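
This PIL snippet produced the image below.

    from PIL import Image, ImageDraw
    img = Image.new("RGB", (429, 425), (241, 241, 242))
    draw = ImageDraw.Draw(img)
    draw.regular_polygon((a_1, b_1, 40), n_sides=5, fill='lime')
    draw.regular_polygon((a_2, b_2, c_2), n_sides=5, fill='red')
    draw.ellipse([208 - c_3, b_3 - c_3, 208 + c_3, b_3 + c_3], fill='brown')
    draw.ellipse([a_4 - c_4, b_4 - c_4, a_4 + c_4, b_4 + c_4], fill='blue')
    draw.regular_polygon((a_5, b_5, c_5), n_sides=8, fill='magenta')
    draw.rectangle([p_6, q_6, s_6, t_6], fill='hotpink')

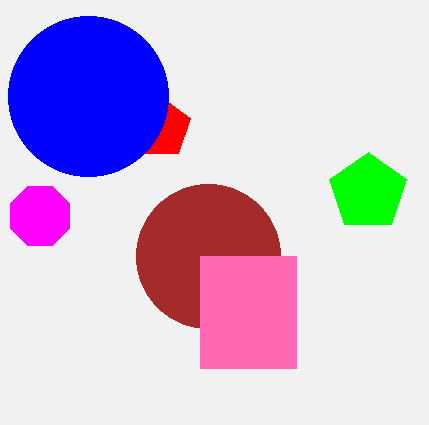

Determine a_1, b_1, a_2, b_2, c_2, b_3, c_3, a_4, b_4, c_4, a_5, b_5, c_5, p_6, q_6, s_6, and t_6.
a_1 = 368; b_1 = 192; a_2 = 160; b_2 = 128; c_2 = 32; b_3 = 256; c_3 = 72; a_4 = 88; b_4 = 96; c_4 = 80; a_5 = 40; b_5 = 216; c_5 = 32; p_6 = 200; q_6 = 256; s_6 = 296; t_6 = 368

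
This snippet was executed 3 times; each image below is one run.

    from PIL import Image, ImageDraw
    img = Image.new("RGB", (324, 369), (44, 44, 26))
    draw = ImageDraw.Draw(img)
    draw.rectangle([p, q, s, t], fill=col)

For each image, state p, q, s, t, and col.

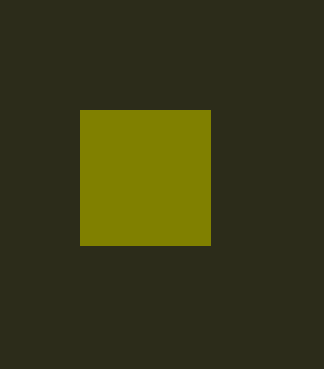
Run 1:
p = 80; q = 110; s = 210; t = 245; col = 'olive'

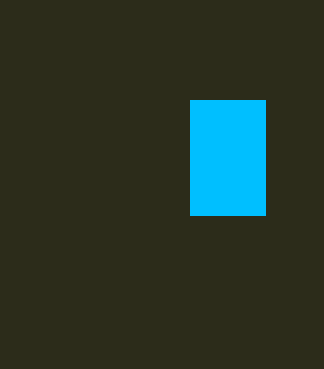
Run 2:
p = 190
q = 100
s = 265
t = 215
col = 'deepskyblue'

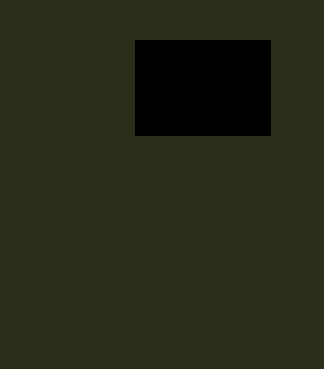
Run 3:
p = 135, q = 40, s = 270, t = 135, col = 'black'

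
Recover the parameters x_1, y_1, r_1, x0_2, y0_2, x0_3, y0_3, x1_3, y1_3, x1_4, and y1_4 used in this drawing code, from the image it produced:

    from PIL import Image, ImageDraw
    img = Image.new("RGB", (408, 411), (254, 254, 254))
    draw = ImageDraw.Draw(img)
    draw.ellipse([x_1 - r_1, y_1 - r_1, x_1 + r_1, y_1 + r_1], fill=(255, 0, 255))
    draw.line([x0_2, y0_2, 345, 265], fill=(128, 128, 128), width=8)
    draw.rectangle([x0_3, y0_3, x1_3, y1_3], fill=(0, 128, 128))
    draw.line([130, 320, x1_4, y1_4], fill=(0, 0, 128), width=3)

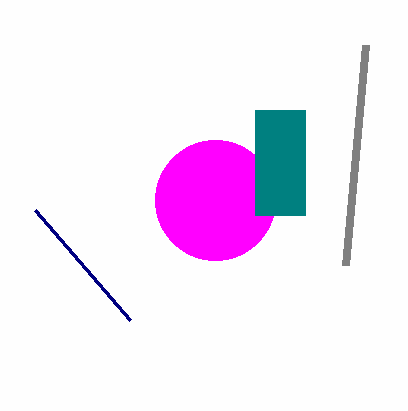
x_1 = 215
y_1 = 200
r_1 = 60
x0_2 = 365
y0_2 = 45
x0_3 = 255
y0_3 = 110
x1_3 = 305
y1_3 = 215
x1_4 = 35
y1_4 = 210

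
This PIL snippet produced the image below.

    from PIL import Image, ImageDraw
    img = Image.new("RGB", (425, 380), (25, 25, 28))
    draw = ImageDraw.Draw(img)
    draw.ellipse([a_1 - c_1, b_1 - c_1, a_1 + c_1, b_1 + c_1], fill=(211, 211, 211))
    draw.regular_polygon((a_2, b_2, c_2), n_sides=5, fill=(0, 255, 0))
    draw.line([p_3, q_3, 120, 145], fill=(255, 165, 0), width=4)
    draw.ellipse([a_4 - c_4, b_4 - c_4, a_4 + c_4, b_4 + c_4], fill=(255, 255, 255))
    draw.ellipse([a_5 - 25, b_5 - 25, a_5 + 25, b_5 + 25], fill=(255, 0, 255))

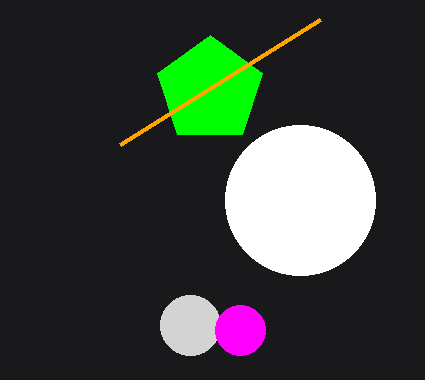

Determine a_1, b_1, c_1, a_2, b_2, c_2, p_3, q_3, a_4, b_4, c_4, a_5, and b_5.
a_1 = 190, b_1 = 325, c_1 = 30, a_2 = 210, b_2 = 90, c_2 = 55, p_3 = 320, q_3 = 20, a_4 = 300, b_4 = 200, c_4 = 75, a_5 = 240, b_5 = 330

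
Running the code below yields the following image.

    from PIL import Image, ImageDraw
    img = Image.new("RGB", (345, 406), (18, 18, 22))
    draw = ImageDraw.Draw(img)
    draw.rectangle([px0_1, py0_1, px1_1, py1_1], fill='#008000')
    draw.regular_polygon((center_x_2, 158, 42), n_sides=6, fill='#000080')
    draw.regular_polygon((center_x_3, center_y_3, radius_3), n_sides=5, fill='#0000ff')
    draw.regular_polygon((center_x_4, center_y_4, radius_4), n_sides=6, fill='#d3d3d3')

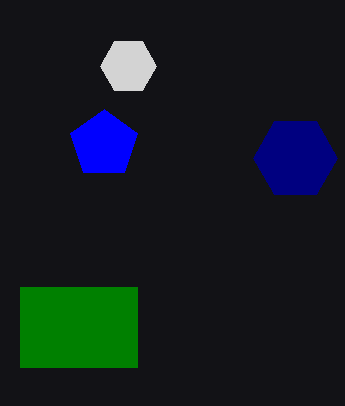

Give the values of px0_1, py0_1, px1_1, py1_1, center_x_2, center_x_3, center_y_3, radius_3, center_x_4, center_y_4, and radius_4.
px0_1 = 20; py0_1 = 287; px1_1 = 137; py1_1 = 367; center_x_2 = 295; center_x_3 = 104; center_y_3 = 144; radius_3 = 35; center_x_4 = 128; center_y_4 = 66; radius_4 = 28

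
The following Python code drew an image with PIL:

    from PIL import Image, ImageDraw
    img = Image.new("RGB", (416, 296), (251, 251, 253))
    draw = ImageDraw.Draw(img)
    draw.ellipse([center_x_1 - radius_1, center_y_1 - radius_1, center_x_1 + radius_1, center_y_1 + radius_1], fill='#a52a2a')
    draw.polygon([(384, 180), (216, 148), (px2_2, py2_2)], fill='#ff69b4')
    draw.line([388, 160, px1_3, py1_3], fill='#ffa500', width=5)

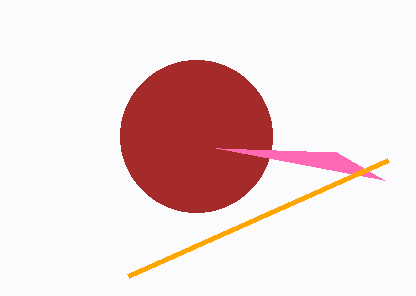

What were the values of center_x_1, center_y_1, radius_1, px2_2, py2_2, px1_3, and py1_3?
center_x_1 = 196, center_y_1 = 136, radius_1 = 76, px2_2 = 336, py2_2 = 152, px1_3 = 128, py1_3 = 276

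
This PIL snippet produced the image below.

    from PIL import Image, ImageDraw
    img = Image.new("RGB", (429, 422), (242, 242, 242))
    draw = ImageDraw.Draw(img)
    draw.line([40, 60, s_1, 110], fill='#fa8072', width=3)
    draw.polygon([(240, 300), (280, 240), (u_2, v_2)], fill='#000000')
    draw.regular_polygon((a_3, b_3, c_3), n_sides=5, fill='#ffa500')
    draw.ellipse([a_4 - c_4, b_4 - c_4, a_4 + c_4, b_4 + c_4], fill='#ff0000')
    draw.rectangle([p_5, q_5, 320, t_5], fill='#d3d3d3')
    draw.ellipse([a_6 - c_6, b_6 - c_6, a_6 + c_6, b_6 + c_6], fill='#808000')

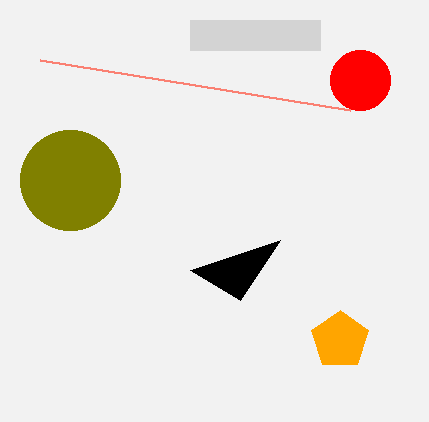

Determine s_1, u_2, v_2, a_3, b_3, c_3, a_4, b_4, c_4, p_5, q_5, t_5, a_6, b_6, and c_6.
s_1 = 350; u_2 = 190; v_2 = 270; a_3 = 340; b_3 = 340; c_3 = 30; a_4 = 360; b_4 = 80; c_4 = 30; p_5 = 190; q_5 = 20; t_5 = 50; a_6 = 70; b_6 = 180; c_6 = 50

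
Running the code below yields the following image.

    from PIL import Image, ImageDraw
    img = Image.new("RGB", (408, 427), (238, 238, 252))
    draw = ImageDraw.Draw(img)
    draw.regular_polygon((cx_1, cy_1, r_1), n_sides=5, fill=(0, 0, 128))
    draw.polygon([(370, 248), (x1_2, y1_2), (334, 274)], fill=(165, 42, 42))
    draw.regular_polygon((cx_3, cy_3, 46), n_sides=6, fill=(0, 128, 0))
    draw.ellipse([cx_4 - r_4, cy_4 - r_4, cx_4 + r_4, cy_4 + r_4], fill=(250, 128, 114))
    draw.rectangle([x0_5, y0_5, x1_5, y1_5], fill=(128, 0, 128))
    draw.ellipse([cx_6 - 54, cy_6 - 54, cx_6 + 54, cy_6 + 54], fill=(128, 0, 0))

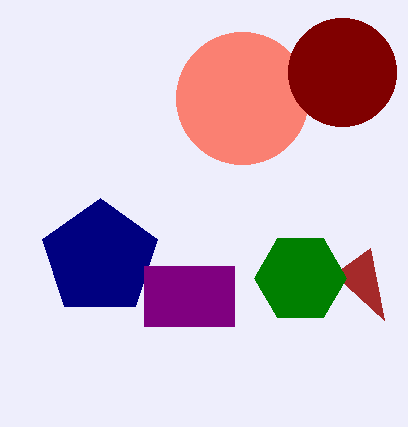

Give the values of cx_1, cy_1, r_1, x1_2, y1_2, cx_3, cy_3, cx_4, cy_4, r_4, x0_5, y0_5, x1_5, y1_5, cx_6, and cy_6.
cx_1 = 100
cy_1 = 258
r_1 = 60
x1_2 = 384
y1_2 = 320
cx_3 = 300
cy_3 = 278
cx_4 = 242
cy_4 = 98
r_4 = 66
x0_5 = 144
y0_5 = 266
x1_5 = 234
y1_5 = 326
cx_6 = 342
cy_6 = 72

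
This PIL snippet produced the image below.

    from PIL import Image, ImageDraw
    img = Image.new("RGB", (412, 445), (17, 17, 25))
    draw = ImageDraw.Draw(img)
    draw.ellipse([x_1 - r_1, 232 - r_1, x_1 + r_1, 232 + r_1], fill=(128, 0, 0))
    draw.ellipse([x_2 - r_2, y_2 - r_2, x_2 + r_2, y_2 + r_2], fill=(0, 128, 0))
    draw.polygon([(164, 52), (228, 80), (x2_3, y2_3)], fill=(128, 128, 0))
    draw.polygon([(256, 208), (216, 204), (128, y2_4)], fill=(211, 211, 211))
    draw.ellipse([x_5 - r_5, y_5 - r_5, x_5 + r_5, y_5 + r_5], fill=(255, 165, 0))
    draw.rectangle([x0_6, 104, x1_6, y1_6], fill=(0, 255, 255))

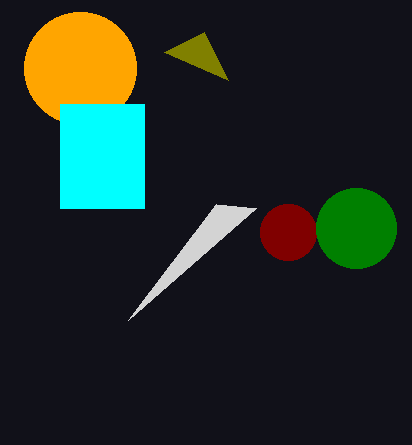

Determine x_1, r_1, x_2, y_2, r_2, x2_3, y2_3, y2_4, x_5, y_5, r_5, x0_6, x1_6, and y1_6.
x_1 = 288; r_1 = 28; x_2 = 356; y_2 = 228; r_2 = 40; x2_3 = 204; y2_3 = 32; y2_4 = 320; x_5 = 80; y_5 = 68; r_5 = 56; x0_6 = 60; x1_6 = 144; y1_6 = 208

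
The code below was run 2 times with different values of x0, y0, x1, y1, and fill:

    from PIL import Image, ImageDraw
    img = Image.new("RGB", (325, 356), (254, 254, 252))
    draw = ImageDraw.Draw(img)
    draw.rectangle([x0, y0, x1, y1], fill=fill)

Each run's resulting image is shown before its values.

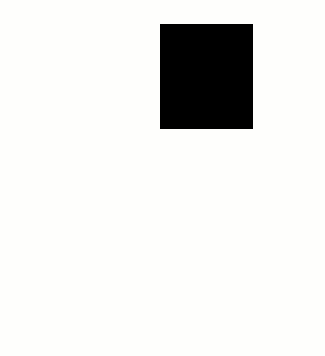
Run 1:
x0 = 160; y0 = 24; x1 = 252; y1 = 128; fill = 'black'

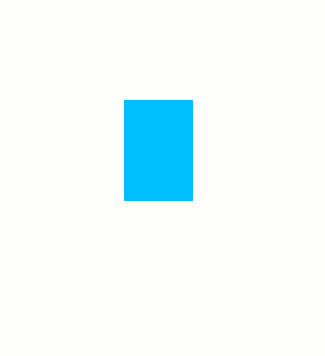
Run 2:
x0 = 124
y0 = 100
x1 = 192
y1 = 200
fill = 'deepskyblue'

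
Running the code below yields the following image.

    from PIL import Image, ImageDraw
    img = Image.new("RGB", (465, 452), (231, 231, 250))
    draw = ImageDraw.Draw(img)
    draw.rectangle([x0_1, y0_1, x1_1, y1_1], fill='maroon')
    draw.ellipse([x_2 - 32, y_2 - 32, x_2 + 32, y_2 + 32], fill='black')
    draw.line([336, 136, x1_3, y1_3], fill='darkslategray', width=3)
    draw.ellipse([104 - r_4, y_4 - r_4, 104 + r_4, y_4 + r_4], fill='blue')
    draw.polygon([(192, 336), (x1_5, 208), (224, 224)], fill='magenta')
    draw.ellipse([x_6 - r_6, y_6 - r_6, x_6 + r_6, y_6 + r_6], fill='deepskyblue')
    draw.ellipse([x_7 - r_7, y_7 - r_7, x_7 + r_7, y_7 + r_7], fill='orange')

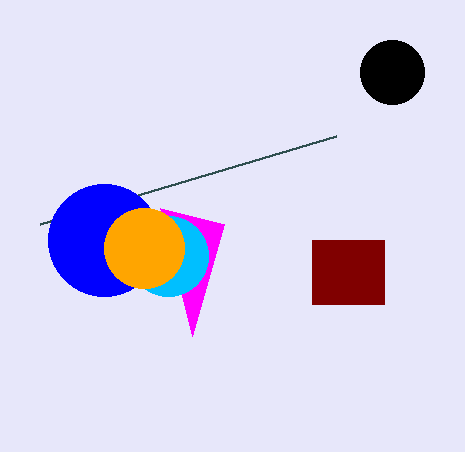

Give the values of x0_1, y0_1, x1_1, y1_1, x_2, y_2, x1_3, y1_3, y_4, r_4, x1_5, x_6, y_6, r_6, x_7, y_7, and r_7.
x0_1 = 312, y0_1 = 240, x1_1 = 384, y1_1 = 304, x_2 = 392, y_2 = 72, x1_3 = 40, y1_3 = 224, y_4 = 240, r_4 = 56, x1_5 = 160, x_6 = 168, y_6 = 256, r_6 = 40, x_7 = 144, y_7 = 248, r_7 = 40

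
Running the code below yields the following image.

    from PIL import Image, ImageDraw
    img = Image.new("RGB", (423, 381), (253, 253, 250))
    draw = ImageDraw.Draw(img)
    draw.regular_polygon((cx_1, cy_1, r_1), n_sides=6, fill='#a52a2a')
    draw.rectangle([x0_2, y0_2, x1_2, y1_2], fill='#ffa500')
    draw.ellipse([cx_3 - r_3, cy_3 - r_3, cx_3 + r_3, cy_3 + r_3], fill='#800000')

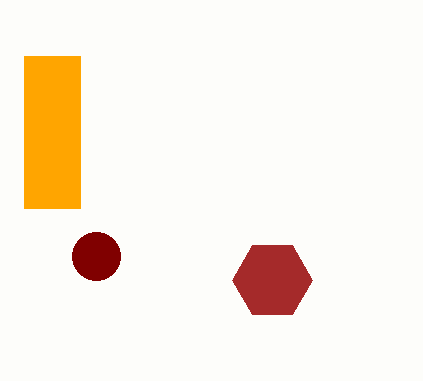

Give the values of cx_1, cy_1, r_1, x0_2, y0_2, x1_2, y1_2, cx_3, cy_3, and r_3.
cx_1 = 272; cy_1 = 280; r_1 = 40; x0_2 = 24; y0_2 = 56; x1_2 = 80; y1_2 = 208; cx_3 = 96; cy_3 = 256; r_3 = 24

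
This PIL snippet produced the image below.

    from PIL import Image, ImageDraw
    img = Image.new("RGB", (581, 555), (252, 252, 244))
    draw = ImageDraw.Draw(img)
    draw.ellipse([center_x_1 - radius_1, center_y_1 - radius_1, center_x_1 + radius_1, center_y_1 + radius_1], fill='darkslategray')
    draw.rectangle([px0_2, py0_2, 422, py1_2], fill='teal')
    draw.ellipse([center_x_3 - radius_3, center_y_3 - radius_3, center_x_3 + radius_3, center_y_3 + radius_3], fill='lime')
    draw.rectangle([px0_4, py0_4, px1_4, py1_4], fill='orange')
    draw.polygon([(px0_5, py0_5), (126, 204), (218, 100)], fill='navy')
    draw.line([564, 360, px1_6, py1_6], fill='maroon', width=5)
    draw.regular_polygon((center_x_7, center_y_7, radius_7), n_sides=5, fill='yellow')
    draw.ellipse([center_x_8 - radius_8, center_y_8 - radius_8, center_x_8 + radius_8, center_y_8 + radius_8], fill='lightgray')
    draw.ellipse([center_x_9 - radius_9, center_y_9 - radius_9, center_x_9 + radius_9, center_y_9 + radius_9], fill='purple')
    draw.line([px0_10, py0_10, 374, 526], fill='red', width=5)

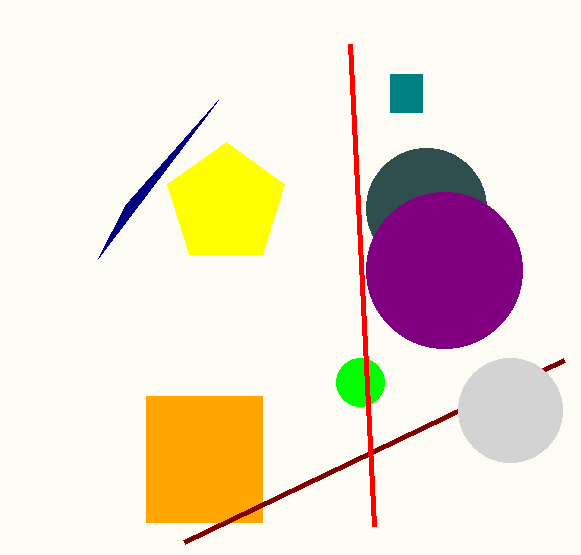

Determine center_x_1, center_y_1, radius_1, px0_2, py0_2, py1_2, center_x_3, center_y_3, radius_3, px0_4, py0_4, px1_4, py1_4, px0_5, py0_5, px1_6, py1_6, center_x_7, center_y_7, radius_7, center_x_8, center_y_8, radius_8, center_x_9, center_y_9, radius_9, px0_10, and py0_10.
center_x_1 = 426
center_y_1 = 208
radius_1 = 60
px0_2 = 390
py0_2 = 74
py1_2 = 112
center_x_3 = 360
center_y_3 = 382
radius_3 = 24
px0_4 = 146
py0_4 = 396
px1_4 = 262
py1_4 = 522
px0_5 = 98
py0_5 = 258
px1_6 = 184
py1_6 = 542
center_x_7 = 226
center_y_7 = 204
radius_7 = 62
center_x_8 = 510
center_y_8 = 410
radius_8 = 52
center_x_9 = 444
center_y_9 = 270
radius_9 = 78
px0_10 = 350
py0_10 = 44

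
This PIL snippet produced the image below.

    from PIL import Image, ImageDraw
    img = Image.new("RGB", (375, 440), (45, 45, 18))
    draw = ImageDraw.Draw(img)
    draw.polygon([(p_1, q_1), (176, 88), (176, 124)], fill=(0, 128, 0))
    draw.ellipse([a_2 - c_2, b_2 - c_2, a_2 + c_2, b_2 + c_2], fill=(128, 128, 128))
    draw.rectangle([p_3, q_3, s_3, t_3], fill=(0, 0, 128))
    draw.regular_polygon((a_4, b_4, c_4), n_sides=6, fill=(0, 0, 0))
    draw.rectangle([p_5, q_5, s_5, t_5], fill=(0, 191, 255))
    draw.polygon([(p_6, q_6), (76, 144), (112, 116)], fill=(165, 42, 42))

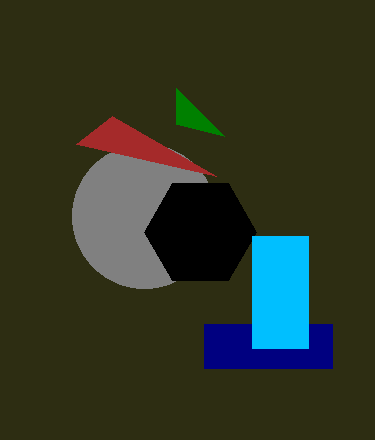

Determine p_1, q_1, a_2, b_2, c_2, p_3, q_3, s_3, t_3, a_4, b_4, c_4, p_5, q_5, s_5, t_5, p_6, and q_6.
p_1 = 224, q_1 = 136, a_2 = 144, b_2 = 216, c_2 = 72, p_3 = 204, q_3 = 324, s_3 = 332, t_3 = 368, a_4 = 200, b_4 = 232, c_4 = 56, p_5 = 252, q_5 = 236, s_5 = 308, t_5 = 348, p_6 = 216, q_6 = 176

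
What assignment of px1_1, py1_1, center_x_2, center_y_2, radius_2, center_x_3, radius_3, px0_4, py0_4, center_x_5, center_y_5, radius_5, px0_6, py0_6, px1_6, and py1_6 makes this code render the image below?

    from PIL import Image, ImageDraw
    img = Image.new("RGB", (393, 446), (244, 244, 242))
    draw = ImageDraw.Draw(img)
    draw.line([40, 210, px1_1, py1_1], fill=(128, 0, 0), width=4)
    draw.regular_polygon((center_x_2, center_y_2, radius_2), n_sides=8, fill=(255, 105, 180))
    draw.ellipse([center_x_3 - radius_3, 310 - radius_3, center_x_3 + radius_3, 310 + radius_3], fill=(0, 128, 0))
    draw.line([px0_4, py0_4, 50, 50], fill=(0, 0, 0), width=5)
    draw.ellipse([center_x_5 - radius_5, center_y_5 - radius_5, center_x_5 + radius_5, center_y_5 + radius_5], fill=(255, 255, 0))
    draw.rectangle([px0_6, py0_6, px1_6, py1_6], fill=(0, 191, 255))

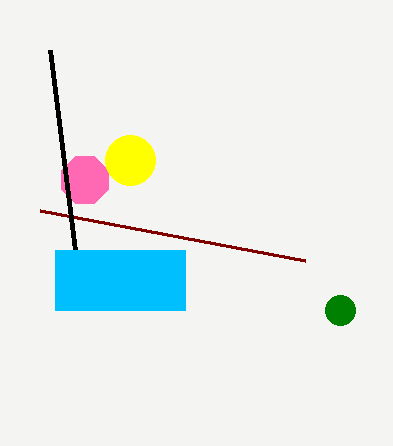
px1_1 = 305, py1_1 = 260, center_x_2 = 85, center_y_2 = 180, radius_2 = 25, center_x_3 = 340, radius_3 = 15, px0_4 = 75, py0_4 = 250, center_x_5 = 130, center_y_5 = 160, radius_5 = 25, px0_6 = 55, py0_6 = 250, px1_6 = 185, py1_6 = 310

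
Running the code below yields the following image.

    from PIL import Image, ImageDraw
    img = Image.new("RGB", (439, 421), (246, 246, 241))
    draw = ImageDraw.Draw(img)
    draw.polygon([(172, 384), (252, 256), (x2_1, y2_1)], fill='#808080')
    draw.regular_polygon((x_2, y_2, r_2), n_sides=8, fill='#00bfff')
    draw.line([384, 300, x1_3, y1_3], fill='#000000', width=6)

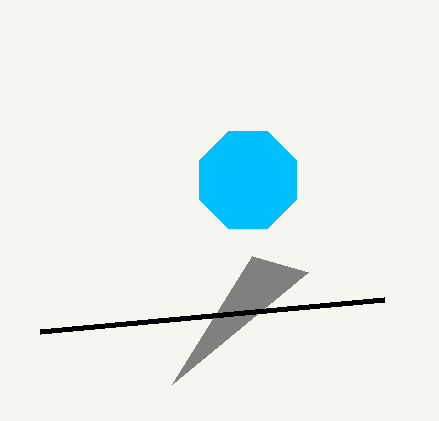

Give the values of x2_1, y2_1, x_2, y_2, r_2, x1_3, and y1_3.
x2_1 = 308
y2_1 = 272
x_2 = 248
y_2 = 180
r_2 = 52
x1_3 = 40
y1_3 = 332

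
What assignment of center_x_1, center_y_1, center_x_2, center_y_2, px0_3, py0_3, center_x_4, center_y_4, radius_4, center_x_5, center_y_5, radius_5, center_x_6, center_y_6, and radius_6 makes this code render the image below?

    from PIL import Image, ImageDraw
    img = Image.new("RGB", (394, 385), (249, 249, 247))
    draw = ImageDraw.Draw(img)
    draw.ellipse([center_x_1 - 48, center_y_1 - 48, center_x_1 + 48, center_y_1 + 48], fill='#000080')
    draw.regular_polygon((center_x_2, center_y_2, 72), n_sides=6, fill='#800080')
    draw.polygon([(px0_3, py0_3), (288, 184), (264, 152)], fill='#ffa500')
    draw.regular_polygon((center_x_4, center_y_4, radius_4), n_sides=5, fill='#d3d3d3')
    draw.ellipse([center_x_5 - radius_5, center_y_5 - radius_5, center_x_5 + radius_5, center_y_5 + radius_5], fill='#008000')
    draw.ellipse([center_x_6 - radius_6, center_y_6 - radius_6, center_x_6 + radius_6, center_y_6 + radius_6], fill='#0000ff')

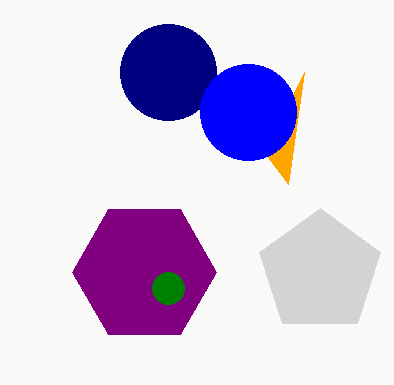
center_x_1 = 168; center_y_1 = 72; center_x_2 = 144; center_y_2 = 272; px0_3 = 304; py0_3 = 72; center_x_4 = 320; center_y_4 = 272; radius_4 = 64; center_x_5 = 168; center_y_5 = 288; radius_5 = 16; center_x_6 = 248; center_y_6 = 112; radius_6 = 48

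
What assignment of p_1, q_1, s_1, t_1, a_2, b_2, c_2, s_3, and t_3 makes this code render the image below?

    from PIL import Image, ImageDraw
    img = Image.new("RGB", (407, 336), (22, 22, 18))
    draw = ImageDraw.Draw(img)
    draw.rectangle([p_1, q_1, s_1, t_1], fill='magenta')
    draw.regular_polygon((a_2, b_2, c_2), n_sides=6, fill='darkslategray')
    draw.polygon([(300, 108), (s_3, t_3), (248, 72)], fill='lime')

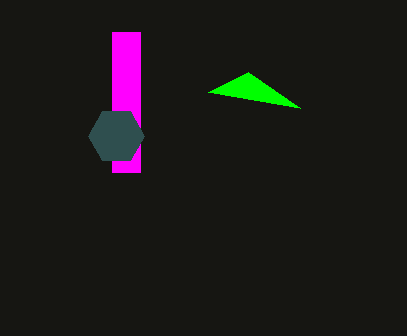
p_1 = 112; q_1 = 32; s_1 = 140; t_1 = 172; a_2 = 116; b_2 = 136; c_2 = 28; s_3 = 208; t_3 = 92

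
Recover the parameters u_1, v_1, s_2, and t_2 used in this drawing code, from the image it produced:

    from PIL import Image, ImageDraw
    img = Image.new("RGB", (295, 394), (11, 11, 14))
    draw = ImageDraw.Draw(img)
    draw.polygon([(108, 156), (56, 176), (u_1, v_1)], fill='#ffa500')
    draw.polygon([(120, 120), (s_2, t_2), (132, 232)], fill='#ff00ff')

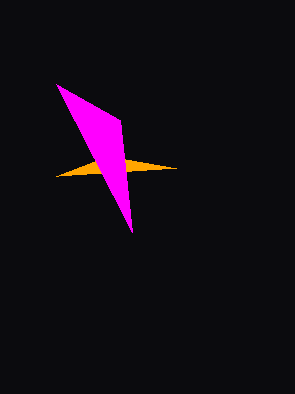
u_1 = 176, v_1 = 168, s_2 = 56, t_2 = 84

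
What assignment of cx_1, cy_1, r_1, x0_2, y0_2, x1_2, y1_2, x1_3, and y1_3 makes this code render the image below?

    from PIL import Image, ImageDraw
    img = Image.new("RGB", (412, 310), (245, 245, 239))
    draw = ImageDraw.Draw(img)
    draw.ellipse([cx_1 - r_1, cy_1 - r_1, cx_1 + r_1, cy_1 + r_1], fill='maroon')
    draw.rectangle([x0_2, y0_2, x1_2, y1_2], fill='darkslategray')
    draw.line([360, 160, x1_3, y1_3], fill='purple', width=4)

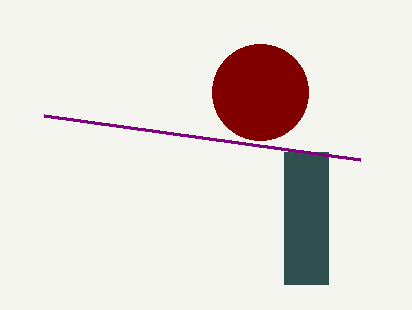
cx_1 = 260, cy_1 = 92, r_1 = 48, x0_2 = 284, y0_2 = 152, x1_2 = 328, y1_2 = 284, x1_3 = 44, y1_3 = 116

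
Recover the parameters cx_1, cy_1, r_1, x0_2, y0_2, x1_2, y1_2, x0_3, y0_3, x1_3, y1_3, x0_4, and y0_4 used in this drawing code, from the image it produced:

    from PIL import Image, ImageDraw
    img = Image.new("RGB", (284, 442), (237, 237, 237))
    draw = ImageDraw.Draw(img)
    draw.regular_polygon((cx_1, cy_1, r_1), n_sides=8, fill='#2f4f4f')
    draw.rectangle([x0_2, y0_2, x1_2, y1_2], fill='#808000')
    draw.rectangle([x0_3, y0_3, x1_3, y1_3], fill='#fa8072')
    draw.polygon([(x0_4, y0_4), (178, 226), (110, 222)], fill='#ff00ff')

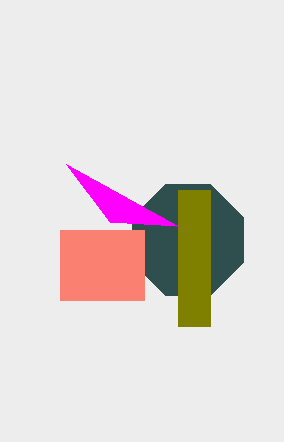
cx_1 = 188
cy_1 = 240
r_1 = 60
x0_2 = 178
y0_2 = 190
x1_2 = 210
y1_2 = 326
x0_3 = 60
y0_3 = 230
x1_3 = 144
y1_3 = 300
x0_4 = 66
y0_4 = 164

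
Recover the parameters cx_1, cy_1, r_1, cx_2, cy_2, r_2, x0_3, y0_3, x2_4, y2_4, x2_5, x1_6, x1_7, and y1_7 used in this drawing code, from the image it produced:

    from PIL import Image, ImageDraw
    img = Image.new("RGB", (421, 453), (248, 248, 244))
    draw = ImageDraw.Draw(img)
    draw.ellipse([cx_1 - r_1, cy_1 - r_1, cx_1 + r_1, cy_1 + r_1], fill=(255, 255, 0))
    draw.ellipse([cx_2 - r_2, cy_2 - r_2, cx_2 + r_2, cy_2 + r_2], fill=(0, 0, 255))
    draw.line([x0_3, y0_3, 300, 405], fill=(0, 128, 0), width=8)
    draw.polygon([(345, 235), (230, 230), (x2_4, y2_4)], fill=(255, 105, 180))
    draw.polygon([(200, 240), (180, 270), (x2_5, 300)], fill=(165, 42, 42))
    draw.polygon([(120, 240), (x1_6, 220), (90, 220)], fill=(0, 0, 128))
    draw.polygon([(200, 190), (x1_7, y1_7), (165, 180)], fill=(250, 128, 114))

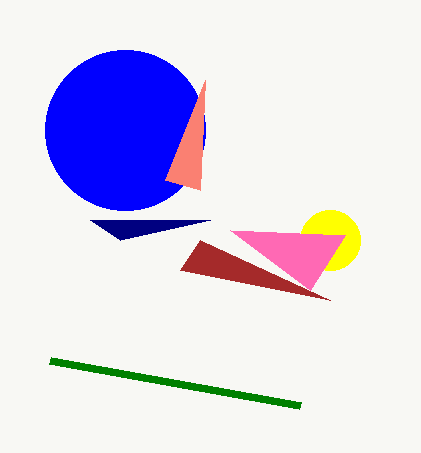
cx_1 = 330
cy_1 = 240
r_1 = 30
cx_2 = 125
cy_2 = 130
r_2 = 80
x0_3 = 50
y0_3 = 360
x2_4 = 310
y2_4 = 290
x2_5 = 330
x1_6 = 210
x1_7 = 205
y1_7 = 80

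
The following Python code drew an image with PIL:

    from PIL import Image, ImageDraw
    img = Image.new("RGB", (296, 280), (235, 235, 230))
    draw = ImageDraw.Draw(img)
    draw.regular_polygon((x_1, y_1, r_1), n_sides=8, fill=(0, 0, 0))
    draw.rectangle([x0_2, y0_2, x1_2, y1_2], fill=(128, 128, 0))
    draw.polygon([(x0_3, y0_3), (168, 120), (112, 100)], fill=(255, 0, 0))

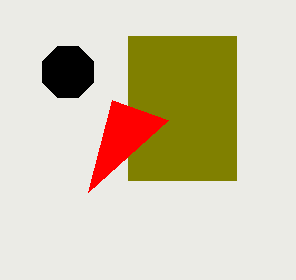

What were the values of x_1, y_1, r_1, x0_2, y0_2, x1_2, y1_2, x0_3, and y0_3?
x_1 = 68, y_1 = 72, r_1 = 28, x0_2 = 128, y0_2 = 36, x1_2 = 236, y1_2 = 180, x0_3 = 88, y0_3 = 192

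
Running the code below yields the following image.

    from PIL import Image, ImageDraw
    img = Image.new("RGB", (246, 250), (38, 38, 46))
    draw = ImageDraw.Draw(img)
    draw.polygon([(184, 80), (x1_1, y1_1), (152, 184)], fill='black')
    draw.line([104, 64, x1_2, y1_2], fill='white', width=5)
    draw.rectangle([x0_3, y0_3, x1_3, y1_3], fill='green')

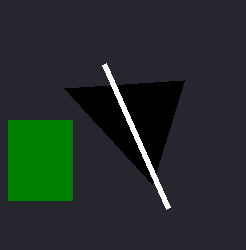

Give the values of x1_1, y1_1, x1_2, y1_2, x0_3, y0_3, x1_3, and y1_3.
x1_1 = 64
y1_1 = 88
x1_2 = 168
y1_2 = 208
x0_3 = 8
y0_3 = 120
x1_3 = 72
y1_3 = 200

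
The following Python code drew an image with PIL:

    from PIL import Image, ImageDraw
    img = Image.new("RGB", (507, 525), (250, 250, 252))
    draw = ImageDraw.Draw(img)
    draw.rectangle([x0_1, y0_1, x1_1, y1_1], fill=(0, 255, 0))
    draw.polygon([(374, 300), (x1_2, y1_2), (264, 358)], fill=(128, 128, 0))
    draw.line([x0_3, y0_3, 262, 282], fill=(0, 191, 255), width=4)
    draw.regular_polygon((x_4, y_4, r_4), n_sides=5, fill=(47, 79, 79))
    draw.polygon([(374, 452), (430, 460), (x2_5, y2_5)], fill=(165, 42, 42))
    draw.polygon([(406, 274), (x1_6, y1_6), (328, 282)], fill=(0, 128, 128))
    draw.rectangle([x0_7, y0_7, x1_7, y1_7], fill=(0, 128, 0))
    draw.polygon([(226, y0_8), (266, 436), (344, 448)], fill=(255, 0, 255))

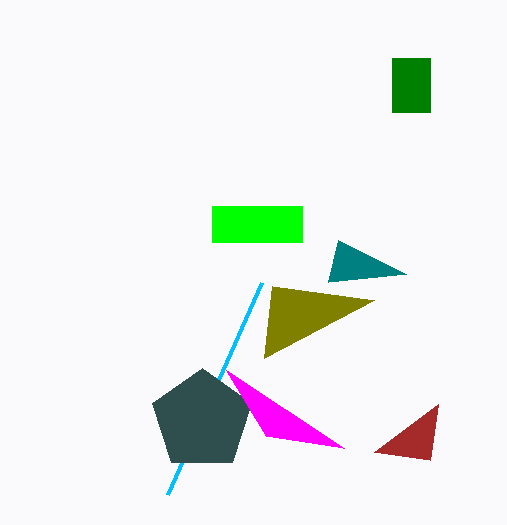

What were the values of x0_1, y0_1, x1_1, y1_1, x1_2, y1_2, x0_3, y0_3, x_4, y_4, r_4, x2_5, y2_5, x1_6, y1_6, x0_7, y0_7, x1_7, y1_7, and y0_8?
x0_1 = 212; y0_1 = 206; x1_1 = 302; y1_1 = 242; x1_2 = 272; y1_2 = 286; x0_3 = 168; y0_3 = 494; x_4 = 202; y_4 = 420; r_4 = 52; x2_5 = 438; y2_5 = 404; x1_6 = 338; y1_6 = 240; x0_7 = 392; y0_7 = 58; x1_7 = 430; y1_7 = 112; y0_8 = 370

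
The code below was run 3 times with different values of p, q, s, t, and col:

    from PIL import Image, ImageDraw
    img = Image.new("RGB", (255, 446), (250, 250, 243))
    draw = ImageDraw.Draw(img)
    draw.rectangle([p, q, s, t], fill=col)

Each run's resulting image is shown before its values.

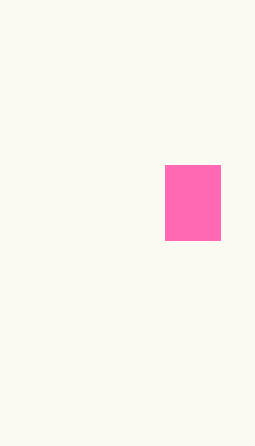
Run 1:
p = 165; q = 165; s = 220; t = 240; col = 'hotpink'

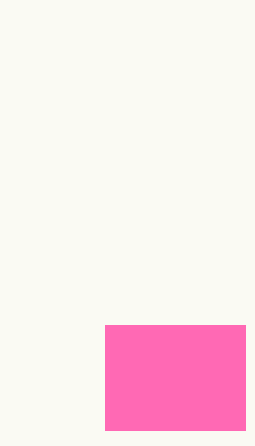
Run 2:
p = 105
q = 325
s = 245
t = 430
col = 'hotpink'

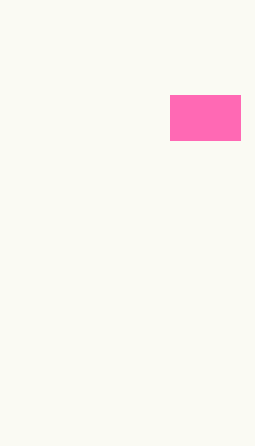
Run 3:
p = 170
q = 95
s = 240
t = 140
col = 'hotpink'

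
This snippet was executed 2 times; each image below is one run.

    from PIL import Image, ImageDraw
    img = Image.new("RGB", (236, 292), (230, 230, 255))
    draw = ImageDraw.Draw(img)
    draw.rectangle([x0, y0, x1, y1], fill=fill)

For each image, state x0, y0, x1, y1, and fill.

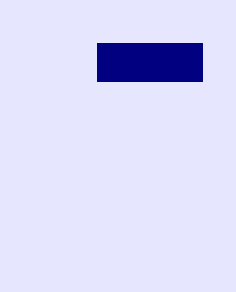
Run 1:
x0 = 97
y0 = 43
x1 = 202
y1 = 81
fill = 'navy'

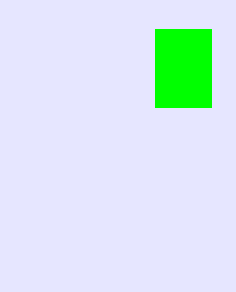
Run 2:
x0 = 155; y0 = 29; x1 = 211; y1 = 107; fill = 'lime'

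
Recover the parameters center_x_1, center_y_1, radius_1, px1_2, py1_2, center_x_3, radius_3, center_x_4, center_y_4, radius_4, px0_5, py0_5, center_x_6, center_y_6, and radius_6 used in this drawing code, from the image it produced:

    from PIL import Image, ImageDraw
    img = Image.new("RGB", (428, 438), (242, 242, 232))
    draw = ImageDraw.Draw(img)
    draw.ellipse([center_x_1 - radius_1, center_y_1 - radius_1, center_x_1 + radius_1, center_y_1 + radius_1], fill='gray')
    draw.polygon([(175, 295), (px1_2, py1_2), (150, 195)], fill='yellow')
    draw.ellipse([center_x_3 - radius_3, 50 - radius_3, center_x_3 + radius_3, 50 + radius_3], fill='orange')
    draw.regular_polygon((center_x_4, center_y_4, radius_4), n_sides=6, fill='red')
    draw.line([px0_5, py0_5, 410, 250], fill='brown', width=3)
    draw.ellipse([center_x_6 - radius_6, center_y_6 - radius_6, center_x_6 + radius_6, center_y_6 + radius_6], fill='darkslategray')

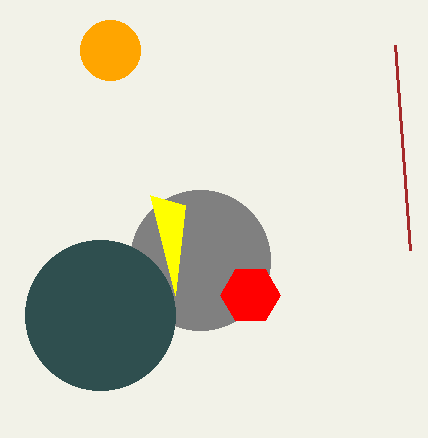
center_x_1 = 200; center_y_1 = 260; radius_1 = 70; px1_2 = 185; py1_2 = 205; center_x_3 = 110; radius_3 = 30; center_x_4 = 250; center_y_4 = 295; radius_4 = 30; px0_5 = 395; py0_5 = 45; center_x_6 = 100; center_y_6 = 315; radius_6 = 75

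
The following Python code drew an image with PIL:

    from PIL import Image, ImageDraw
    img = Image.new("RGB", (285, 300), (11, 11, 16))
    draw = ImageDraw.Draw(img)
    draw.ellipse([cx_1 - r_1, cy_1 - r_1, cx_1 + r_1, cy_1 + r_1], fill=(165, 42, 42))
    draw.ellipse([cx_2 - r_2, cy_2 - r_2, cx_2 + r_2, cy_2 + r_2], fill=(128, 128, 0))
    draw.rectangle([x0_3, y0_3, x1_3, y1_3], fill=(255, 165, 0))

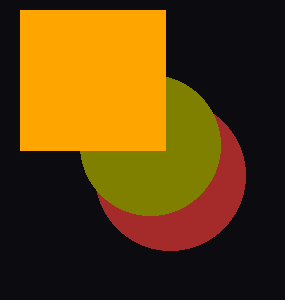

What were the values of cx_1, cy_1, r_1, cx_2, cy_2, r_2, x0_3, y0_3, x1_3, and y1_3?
cx_1 = 170
cy_1 = 175
r_1 = 75
cx_2 = 150
cy_2 = 145
r_2 = 70
x0_3 = 20
y0_3 = 10
x1_3 = 165
y1_3 = 150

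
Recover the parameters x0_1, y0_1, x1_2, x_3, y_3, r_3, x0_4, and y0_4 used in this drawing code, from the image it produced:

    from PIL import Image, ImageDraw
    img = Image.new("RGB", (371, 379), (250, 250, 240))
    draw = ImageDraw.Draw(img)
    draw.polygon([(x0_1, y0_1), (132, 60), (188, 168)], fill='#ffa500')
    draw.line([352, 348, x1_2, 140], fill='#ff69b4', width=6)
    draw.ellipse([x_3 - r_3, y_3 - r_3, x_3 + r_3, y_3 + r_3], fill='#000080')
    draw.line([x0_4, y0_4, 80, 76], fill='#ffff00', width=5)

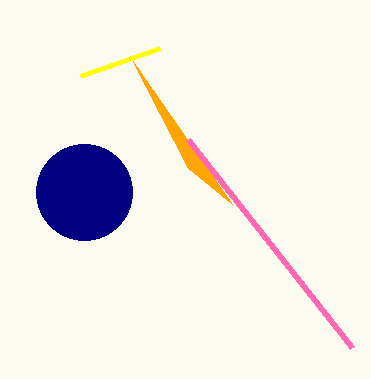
x0_1 = 232
y0_1 = 204
x1_2 = 188
x_3 = 84
y_3 = 192
r_3 = 48
x0_4 = 160
y0_4 = 48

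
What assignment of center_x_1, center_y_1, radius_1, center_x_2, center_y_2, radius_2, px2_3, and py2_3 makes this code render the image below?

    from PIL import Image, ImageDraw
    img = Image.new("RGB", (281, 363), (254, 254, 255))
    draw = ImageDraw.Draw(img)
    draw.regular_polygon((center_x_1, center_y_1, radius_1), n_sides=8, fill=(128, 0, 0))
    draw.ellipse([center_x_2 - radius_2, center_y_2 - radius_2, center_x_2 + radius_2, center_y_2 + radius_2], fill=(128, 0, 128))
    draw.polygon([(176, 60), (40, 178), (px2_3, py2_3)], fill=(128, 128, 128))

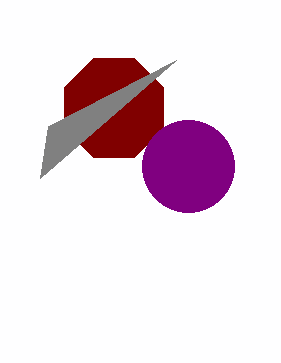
center_x_1 = 114, center_y_1 = 108, radius_1 = 54, center_x_2 = 188, center_y_2 = 166, radius_2 = 46, px2_3 = 48, py2_3 = 126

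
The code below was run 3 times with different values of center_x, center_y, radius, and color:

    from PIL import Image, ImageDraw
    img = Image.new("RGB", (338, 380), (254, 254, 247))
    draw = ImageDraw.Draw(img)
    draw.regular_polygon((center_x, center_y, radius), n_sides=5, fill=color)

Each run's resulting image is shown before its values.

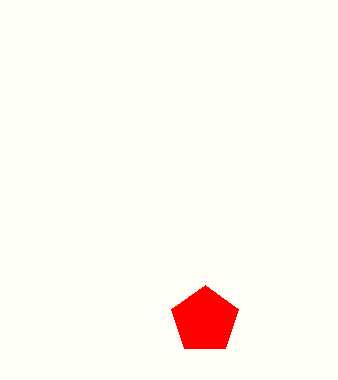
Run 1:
center_x = 205; center_y = 320; radius = 35; color = 'red'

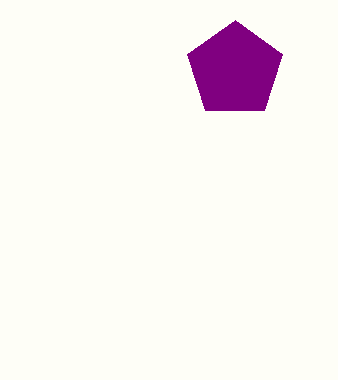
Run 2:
center_x = 235, center_y = 70, radius = 50, color = 'purple'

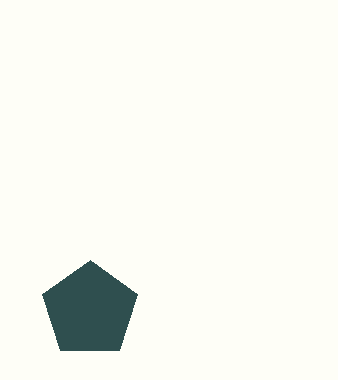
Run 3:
center_x = 90; center_y = 310; radius = 50; color = 'darkslategray'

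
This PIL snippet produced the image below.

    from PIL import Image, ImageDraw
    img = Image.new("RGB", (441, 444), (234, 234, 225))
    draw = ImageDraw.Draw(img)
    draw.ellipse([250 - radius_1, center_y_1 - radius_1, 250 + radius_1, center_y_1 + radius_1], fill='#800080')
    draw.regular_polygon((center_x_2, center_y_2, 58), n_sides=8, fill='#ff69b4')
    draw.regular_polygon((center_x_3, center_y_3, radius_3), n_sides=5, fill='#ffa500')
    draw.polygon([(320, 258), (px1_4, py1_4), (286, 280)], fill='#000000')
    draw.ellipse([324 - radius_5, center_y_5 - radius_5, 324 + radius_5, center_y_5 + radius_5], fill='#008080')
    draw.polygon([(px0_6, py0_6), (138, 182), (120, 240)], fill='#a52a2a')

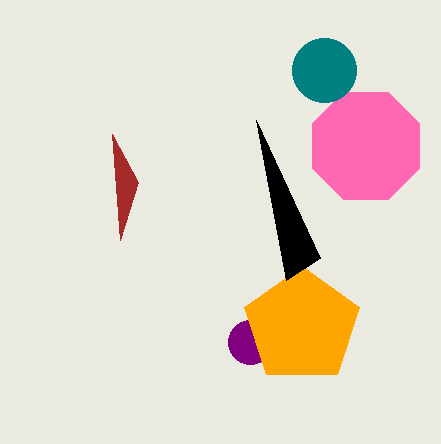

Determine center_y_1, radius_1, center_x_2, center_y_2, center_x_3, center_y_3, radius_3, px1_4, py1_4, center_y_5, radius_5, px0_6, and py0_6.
center_y_1 = 342
radius_1 = 22
center_x_2 = 366
center_y_2 = 146
center_x_3 = 302
center_y_3 = 326
radius_3 = 60
px1_4 = 256
py1_4 = 120
center_y_5 = 70
radius_5 = 32
px0_6 = 112
py0_6 = 134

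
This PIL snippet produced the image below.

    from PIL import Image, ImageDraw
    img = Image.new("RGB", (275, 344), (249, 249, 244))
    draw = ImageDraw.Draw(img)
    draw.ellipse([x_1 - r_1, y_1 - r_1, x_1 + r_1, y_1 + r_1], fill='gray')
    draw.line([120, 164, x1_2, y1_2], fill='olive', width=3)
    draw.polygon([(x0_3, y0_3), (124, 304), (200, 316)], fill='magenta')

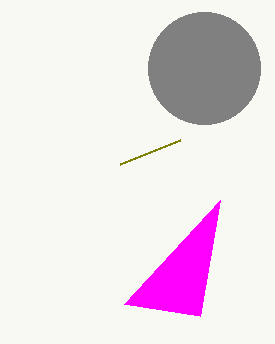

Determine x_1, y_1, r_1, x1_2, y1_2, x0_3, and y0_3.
x_1 = 204
y_1 = 68
r_1 = 56
x1_2 = 180
y1_2 = 140
x0_3 = 220
y0_3 = 200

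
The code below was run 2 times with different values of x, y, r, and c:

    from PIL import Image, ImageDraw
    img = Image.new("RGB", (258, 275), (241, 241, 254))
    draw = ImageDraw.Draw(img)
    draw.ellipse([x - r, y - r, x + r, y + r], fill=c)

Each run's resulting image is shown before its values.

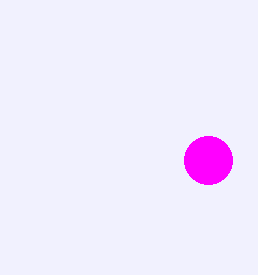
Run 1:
x = 208, y = 160, r = 24, c = 'magenta'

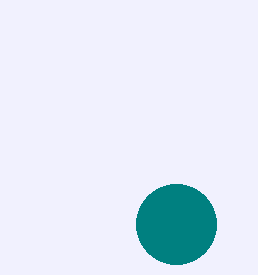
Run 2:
x = 176, y = 224, r = 40, c = 'teal'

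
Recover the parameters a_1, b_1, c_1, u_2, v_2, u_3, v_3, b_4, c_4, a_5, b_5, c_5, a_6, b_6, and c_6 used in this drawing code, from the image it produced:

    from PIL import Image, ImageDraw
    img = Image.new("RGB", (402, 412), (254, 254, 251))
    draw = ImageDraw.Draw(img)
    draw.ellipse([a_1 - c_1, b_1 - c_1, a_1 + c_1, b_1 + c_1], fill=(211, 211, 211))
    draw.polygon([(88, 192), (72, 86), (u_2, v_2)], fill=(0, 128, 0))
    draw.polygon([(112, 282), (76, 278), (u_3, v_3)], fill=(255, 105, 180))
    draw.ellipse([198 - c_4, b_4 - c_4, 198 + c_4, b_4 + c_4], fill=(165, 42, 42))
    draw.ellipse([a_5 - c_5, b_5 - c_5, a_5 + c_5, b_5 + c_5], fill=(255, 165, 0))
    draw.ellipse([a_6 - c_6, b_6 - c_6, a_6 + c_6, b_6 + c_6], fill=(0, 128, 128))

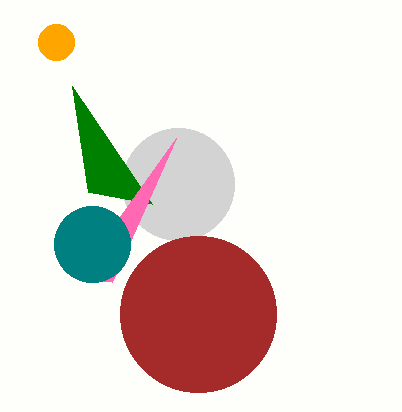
a_1 = 178, b_1 = 184, c_1 = 56, u_2 = 152, v_2 = 204, u_3 = 176, v_3 = 138, b_4 = 314, c_4 = 78, a_5 = 56, b_5 = 42, c_5 = 18, a_6 = 92, b_6 = 244, c_6 = 38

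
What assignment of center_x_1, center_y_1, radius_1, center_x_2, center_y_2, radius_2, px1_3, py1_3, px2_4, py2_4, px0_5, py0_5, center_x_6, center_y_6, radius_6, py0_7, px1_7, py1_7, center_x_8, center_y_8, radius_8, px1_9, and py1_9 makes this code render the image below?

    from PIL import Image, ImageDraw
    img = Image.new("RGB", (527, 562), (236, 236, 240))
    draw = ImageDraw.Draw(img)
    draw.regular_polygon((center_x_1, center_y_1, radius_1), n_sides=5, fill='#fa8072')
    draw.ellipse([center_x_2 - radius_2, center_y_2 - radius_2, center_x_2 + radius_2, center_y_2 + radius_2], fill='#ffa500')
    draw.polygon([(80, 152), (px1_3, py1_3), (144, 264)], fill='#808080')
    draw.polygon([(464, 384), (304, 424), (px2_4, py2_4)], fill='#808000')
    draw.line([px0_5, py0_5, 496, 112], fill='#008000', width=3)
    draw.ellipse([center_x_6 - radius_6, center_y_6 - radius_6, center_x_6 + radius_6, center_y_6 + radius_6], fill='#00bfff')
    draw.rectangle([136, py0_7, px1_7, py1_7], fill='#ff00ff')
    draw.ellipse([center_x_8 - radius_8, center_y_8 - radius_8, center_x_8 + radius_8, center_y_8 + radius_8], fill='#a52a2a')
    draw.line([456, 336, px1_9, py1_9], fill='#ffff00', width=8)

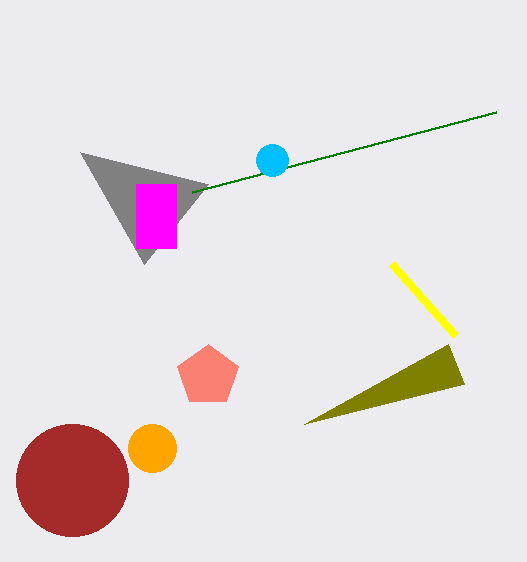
center_x_1 = 208, center_y_1 = 376, radius_1 = 32, center_x_2 = 152, center_y_2 = 448, radius_2 = 24, px1_3 = 208, py1_3 = 184, px2_4 = 448, py2_4 = 344, px0_5 = 192, py0_5 = 192, center_x_6 = 272, center_y_6 = 160, radius_6 = 16, py0_7 = 184, px1_7 = 176, py1_7 = 248, center_x_8 = 72, center_y_8 = 480, radius_8 = 56, px1_9 = 392, py1_9 = 264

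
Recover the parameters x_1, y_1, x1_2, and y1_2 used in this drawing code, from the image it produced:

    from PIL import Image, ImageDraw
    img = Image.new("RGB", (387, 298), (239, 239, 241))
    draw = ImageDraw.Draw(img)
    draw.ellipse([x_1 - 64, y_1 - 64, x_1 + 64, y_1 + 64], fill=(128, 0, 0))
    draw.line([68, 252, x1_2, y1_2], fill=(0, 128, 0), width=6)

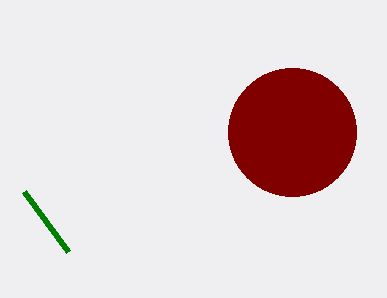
x_1 = 292
y_1 = 132
x1_2 = 24
y1_2 = 192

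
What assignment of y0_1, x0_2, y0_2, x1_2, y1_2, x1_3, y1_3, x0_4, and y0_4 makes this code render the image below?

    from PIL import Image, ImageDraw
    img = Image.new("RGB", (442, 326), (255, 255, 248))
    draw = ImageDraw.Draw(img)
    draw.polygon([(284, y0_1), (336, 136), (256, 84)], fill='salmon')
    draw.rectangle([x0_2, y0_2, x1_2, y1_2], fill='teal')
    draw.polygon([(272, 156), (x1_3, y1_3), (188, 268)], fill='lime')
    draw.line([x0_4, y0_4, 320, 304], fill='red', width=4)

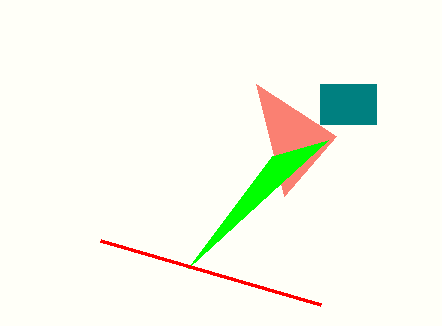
y0_1 = 196, x0_2 = 320, y0_2 = 84, x1_2 = 376, y1_2 = 124, x1_3 = 328, y1_3 = 140, x0_4 = 100, y0_4 = 240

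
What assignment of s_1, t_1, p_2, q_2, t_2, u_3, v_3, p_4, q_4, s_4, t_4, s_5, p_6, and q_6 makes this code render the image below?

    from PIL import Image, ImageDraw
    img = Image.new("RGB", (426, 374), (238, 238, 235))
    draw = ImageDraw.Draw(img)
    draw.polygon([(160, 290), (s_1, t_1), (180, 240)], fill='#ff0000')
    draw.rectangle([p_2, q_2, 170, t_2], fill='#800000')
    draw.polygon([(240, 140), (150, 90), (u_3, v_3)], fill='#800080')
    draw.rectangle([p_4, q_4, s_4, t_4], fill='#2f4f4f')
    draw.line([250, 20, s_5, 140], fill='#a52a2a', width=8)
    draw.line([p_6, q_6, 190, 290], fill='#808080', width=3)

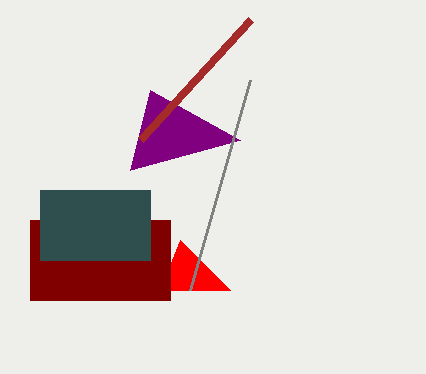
s_1 = 230, t_1 = 290, p_2 = 30, q_2 = 220, t_2 = 300, u_3 = 130, v_3 = 170, p_4 = 40, q_4 = 190, s_4 = 150, t_4 = 260, s_5 = 140, p_6 = 250, q_6 = 80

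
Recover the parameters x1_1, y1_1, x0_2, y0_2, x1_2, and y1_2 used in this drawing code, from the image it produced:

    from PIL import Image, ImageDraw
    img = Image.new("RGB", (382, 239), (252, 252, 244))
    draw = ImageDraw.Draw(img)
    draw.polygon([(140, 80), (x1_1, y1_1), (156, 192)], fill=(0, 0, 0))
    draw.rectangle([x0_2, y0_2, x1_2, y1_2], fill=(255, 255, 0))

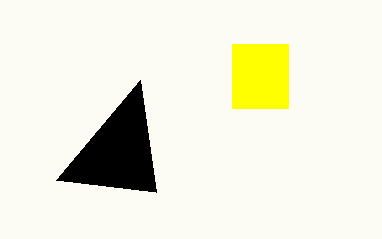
x1_1 = 56
y1_1 = 180
x0_2 = 232
y0_2 = 44
x1_2 = 288
y1_2 = 108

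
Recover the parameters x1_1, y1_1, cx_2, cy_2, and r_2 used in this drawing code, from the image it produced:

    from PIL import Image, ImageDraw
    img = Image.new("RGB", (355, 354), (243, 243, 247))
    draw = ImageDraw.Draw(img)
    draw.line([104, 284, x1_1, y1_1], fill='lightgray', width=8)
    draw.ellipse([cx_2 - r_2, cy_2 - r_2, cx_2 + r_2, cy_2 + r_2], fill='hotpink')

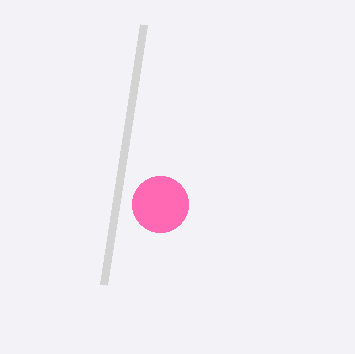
x1_1 = 144; y1_1 = 24; cx_2 = 160; cy_2 = 204; r_2 = 28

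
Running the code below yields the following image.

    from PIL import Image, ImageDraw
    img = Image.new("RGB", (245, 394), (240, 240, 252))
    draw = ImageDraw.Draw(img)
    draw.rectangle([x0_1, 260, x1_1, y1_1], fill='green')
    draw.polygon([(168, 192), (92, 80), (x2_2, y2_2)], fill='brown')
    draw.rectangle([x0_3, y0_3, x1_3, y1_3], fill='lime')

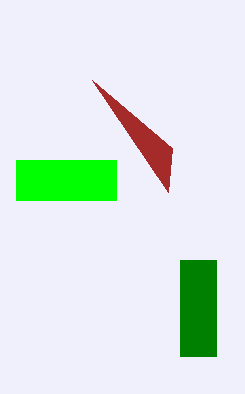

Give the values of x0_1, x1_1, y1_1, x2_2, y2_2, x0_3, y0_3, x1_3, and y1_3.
x0_1 = 180
x1_1 = 216
y1_1 = 356
x2_2 = 172
y2_2 = 148
x0_3 = 16
y0_3 = 160
x1_3 = 116
y1_3 = 200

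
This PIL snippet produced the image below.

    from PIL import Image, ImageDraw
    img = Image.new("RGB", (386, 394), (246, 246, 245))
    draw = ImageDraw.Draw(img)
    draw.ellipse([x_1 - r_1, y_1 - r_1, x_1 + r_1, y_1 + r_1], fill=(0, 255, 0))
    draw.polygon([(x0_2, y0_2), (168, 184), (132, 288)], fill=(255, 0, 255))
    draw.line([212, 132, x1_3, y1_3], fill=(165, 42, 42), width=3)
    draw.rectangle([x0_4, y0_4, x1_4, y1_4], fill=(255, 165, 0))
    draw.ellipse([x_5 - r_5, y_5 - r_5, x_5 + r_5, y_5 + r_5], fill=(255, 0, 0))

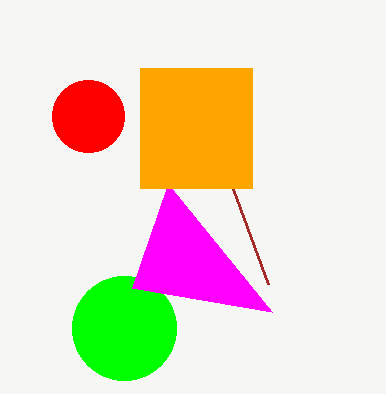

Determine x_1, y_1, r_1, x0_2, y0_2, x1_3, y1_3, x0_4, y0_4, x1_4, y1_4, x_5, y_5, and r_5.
x_1 = 124
y_1 = 328
r_1 = 52
x0_2 = 272
y0_2 = 312
x1_3 = 268
y1_3 = 284
x0_4 = 140
y0_4 = 68
x1_4 = 252
y1_4 = 188
x_5 = 88
y_5 = 116
r_5 = 36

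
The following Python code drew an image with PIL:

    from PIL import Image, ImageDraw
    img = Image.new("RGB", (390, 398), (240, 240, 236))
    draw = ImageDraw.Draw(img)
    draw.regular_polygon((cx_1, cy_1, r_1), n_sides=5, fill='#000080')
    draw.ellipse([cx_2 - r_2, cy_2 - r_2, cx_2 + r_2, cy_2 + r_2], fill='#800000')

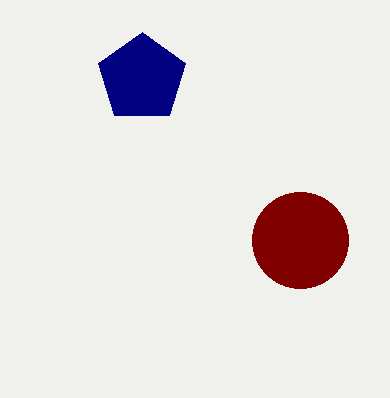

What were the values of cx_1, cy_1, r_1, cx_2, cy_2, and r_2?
cx_1 = 142, cy_1 = 78, r_1 = 46, cx_2 = 300, cy_2 = 240, r_2 = 48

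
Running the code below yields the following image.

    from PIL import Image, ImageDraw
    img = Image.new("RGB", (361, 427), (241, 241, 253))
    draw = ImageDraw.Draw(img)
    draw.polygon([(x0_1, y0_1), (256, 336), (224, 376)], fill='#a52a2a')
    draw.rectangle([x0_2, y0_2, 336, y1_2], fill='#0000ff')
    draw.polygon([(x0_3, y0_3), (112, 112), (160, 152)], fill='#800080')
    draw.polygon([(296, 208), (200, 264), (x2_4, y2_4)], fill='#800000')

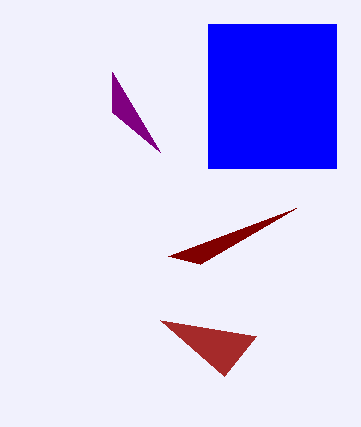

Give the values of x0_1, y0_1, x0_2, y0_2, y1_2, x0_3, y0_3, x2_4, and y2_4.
x0_1 = 160, y0_1 = 320, x0_2 = 208, y0_2 = 24, y1_2 = 168, x0_3 = 112, y0_3 = 72, x2_4 = 168, y2_4 = 256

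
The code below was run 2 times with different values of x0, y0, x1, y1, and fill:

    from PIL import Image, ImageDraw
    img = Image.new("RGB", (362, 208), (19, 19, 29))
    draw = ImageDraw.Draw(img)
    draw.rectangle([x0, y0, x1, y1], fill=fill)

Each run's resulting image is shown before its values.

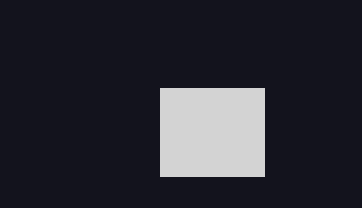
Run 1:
x0 = 160, y0 = 88, x1 = 264, y1 = 176, fill = 'lightgray'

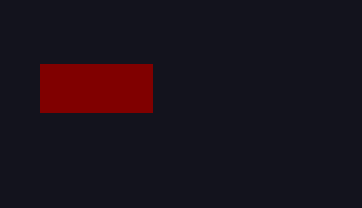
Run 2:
x0 = 40, y0 = 64, x1 = 152, y1 = 112, fill = 'maroon'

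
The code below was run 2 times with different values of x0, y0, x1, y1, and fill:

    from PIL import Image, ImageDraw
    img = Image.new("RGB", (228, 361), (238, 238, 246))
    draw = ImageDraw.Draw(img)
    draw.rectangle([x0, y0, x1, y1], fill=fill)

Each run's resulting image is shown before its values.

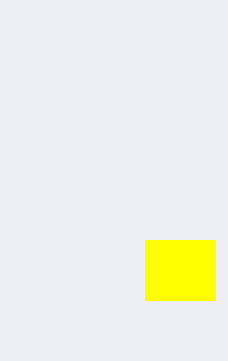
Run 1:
x0 = 145, y0 = 240, x1 = 215, y1 = 300, fill = 'yellow'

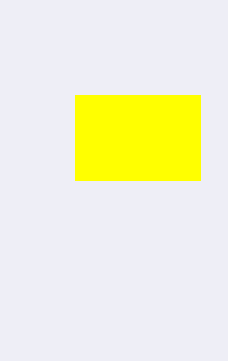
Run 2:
x0 = 75
y0 = 95
x1 = 200
y1 = 180
fill = 'yellow'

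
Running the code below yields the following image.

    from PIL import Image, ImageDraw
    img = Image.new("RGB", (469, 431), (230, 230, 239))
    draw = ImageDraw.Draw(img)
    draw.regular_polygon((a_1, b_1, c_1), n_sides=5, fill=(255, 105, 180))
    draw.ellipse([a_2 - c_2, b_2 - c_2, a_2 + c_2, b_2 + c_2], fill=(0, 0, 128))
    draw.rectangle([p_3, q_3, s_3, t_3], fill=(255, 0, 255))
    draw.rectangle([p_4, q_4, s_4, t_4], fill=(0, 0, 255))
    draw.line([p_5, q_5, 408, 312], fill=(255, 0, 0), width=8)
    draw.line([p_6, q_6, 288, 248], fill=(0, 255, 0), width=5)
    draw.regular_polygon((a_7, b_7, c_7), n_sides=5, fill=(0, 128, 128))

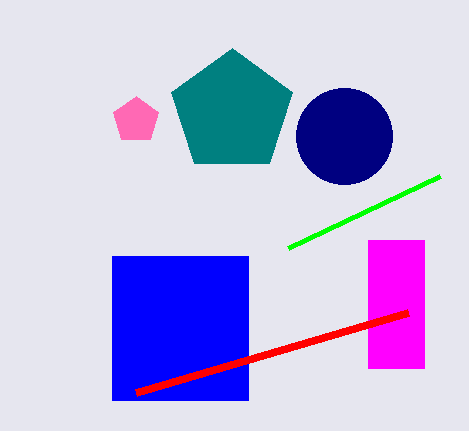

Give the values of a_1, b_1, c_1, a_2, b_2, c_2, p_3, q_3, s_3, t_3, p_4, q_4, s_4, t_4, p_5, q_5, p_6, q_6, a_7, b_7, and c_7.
a_1 = 136; b_1 = 120; c_1 = 24; a_2 = 344; b_2 = 136; c_2 = 48; p_3 = 368; q_3 = 240; s_3 = 424; t_3 = 368; p_4 = 112; q_4 = 256; s_4 = 248; t_4 = 400; p_5 = 136; q_5 = 392; p_6 = 440; q_6 = 176; a_7 = 232; b_7 = 112; c_7 = 64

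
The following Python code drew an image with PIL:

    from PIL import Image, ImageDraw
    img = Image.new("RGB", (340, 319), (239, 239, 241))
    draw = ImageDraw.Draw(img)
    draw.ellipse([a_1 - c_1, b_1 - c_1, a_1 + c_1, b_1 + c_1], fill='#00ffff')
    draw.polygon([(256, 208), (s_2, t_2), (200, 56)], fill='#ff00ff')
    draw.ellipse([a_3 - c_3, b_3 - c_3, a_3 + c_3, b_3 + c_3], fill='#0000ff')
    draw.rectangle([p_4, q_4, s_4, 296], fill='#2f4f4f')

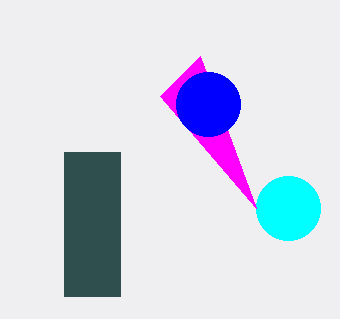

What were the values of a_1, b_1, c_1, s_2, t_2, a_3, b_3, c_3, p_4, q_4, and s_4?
a_1 = 288
b_1 = 208
c_1 = 32
s_2 = 160
t_2 = 96
a_3 = 208
b_3 = 104
c_3 = 32
p_4 = 64
q_4 = 152
s_4 = 120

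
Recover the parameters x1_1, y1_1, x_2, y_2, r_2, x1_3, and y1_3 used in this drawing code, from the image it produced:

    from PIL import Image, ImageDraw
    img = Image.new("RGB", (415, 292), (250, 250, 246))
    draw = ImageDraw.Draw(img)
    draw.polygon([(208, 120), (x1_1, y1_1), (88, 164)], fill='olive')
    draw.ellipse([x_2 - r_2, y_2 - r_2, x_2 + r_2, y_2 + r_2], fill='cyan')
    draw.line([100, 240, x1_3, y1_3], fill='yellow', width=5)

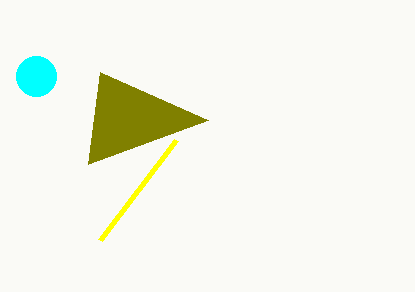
x1_1 = 100
y1_1 = 72
x_2 = 36
y_2 = 76
r_2 = 20
x1_3 = 176
y1_3 = 140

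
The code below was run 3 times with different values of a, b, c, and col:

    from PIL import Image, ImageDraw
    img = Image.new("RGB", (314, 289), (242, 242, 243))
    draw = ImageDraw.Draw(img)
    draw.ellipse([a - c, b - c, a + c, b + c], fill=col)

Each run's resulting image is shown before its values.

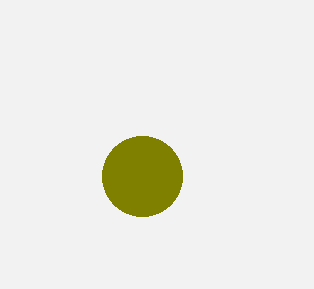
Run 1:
a = 142
b = 176
c = 40
col = 'olive'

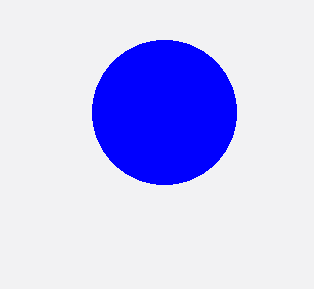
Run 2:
a = 164, b = 112, c = 72, col = 'blue'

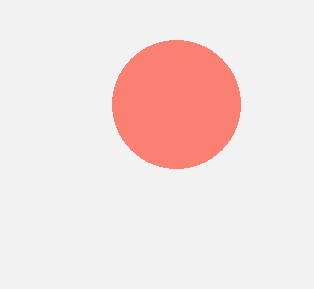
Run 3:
a = 176
b = 104
c = 64
col = 'salmon'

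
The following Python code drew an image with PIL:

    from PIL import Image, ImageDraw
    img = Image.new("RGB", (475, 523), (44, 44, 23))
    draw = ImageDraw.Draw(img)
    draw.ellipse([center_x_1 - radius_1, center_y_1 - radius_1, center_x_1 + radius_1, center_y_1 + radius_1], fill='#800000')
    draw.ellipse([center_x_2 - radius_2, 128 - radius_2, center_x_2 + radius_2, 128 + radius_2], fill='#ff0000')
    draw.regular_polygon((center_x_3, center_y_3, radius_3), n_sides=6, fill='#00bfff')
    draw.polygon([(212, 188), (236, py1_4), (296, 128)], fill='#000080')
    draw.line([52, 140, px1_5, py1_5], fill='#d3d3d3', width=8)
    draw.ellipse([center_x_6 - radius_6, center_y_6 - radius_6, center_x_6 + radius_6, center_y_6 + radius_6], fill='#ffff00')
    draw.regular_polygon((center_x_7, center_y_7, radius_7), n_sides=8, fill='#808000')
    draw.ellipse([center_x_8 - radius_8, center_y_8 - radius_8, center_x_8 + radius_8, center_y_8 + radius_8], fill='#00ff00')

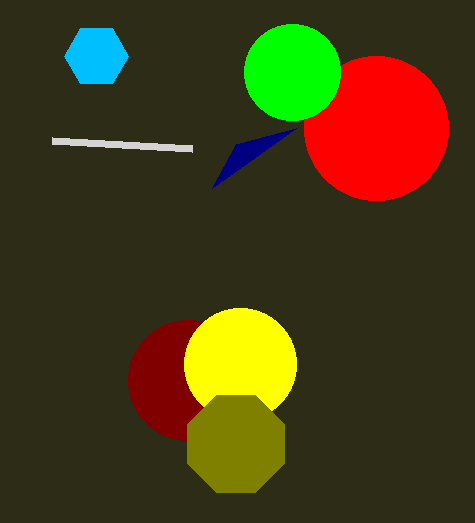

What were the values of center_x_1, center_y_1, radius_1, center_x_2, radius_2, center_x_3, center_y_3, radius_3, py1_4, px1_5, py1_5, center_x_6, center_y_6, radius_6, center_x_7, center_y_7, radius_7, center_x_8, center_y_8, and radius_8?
center_x_1 = 188; center_y_1 = 380; radius_1 = 60; center_x_2 = 376; radius_2 = 72; center_x_3 = 96; center_y_3 = 56; radius_3 = 32; py1_4 = 144; px1_5 = 192; py1_5 = 148; center_x_6 = 240; center_y_6 = 364; radius_6 = 56; center_x_7 = 236; center_y_7 = 444; radius_7 = 52; center_x_8 = 292; center_y_8 = 72; radius_8 = 48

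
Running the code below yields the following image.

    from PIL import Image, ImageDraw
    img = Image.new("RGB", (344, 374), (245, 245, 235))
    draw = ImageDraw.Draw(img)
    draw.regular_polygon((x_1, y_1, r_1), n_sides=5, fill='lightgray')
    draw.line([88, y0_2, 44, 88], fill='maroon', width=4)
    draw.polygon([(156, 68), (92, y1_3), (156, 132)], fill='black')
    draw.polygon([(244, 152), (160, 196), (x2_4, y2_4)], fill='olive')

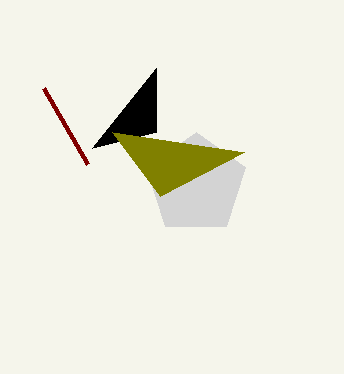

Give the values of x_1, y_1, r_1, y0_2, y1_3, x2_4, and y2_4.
x_1 = 196; y_1 = 184; r_1 = 52; y0_2 = 164; y1_3 = 148; x2_4 = 112; y2_4 = 132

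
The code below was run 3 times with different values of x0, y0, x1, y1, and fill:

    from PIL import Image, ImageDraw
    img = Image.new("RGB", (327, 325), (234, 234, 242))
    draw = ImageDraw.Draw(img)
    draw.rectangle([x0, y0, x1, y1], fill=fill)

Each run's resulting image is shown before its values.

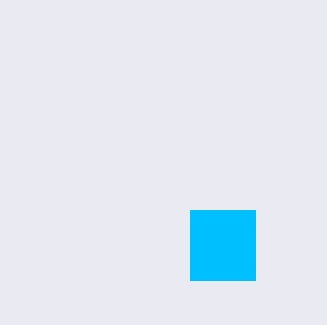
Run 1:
x0 = 190
y0 = 210
x1 = 255
y1 = 280
fill = 'deepskyblue'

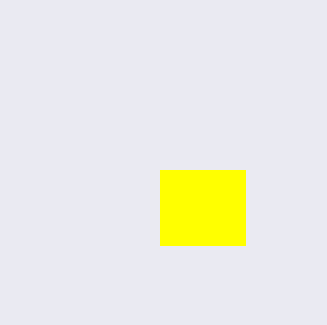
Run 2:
x0 = 160, y0 = 170, x1 = 245, y1 = 245, fill = 'yellow'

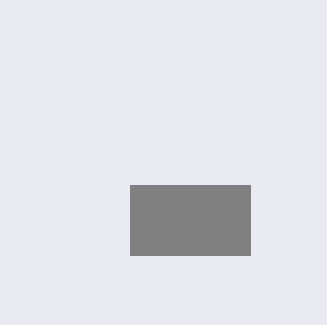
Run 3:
x0 = 130
y0 = 185
x1 = 250
y1 = 255
fill = 'gray'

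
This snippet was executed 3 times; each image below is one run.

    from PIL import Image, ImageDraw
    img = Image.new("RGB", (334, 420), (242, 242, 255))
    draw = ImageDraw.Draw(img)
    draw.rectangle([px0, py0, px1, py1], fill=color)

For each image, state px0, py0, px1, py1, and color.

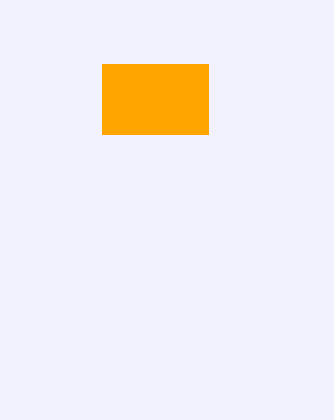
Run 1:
px0 = 102
py0 = 64
px1 = 208
py1 = 134
color = 'orange'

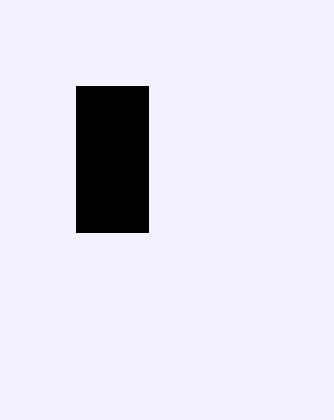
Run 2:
px0 = 76
py0 = 86
px1 = 148
py1 = 232
color = 'black'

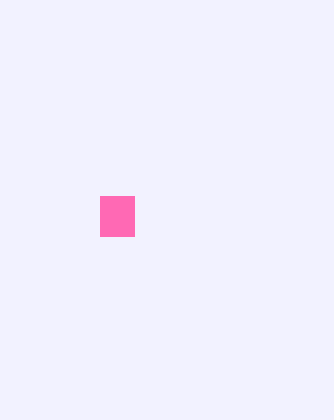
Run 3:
px0 = 100; py0 = 196; px1 = 134; py1 = 236; color = 'hotpink'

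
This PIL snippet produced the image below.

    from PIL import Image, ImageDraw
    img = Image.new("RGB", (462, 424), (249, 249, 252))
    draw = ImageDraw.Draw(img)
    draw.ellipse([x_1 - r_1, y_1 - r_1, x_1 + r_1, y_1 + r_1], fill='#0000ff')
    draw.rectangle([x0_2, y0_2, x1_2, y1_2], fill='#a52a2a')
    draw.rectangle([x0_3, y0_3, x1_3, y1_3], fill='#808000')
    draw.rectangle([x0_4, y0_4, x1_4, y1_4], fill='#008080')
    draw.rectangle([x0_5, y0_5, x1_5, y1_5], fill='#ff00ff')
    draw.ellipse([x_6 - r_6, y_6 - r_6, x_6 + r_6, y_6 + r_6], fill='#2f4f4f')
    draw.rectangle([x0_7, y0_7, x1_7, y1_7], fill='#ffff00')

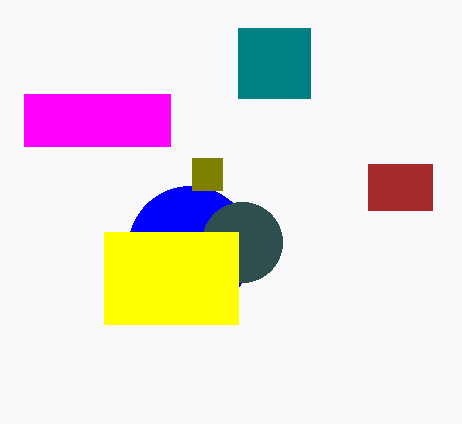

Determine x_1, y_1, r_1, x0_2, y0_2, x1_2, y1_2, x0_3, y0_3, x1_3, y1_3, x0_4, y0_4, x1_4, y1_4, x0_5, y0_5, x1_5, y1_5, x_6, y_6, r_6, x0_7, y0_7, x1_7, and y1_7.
x_1 = 190
y_1 = 248
r_1 = 62
x0_2 = 368
y0_2 = 164
x1_2 = 432
y1_2 = 210
x0_3 = 192
y0_3 = 158
x1_3 = 222
y1_3 = 190
x0_4 = 238
y0_4 = 28
x1_4 = 310
y1_4 = 98
x0_5 = 24
y0_5 = 94
x1_5 = 170
y1_5 = 146
x_6 = 242
y_6 = 242
r_6 = 40
x0_7 = 104
y0_7 = 232
x1_7 = 238
y1_7 = 324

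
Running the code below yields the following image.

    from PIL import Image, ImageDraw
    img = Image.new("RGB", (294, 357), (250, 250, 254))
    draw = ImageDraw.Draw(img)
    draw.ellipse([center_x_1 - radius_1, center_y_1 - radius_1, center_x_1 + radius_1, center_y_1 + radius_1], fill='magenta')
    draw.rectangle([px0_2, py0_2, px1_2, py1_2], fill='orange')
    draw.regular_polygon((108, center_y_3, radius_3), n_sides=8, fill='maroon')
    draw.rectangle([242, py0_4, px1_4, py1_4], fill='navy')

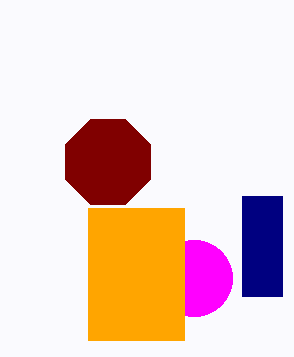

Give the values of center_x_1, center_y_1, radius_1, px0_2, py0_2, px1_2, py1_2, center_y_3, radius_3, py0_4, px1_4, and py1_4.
center_x_1 = 194; center_y_1 = 278; radius_1 = 38; px0_2 = 88; py0_2 = 208; px1_2 = 184; py1_2 = 340; center_y_3 = 162; radius_3 = 46; py0_4 = 196; px1_4 = 282; py1_4 = 296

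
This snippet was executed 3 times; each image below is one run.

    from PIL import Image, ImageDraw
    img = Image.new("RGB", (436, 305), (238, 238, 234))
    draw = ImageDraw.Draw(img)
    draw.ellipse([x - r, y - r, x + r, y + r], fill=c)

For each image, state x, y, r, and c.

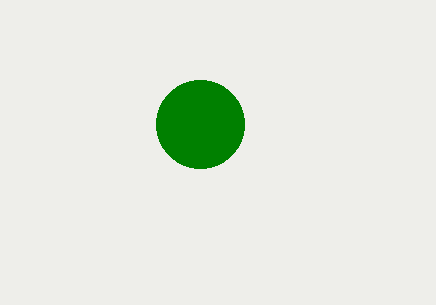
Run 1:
x = 200; y = 124; r = 44; c = 'green'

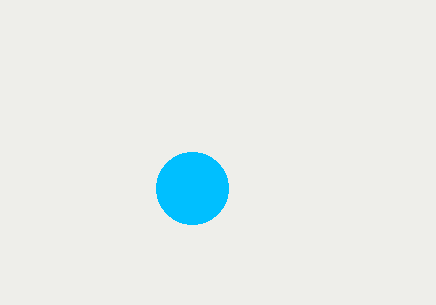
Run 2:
x = 192, y = 188, r = 36, c = 'deepskyblue'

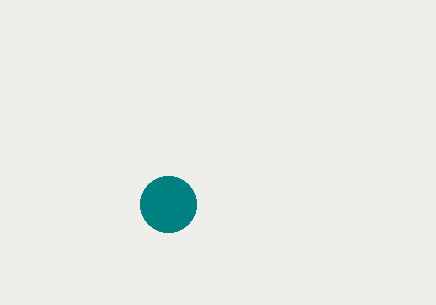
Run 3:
x = 168
y = 204
r = 28
c = 'teal'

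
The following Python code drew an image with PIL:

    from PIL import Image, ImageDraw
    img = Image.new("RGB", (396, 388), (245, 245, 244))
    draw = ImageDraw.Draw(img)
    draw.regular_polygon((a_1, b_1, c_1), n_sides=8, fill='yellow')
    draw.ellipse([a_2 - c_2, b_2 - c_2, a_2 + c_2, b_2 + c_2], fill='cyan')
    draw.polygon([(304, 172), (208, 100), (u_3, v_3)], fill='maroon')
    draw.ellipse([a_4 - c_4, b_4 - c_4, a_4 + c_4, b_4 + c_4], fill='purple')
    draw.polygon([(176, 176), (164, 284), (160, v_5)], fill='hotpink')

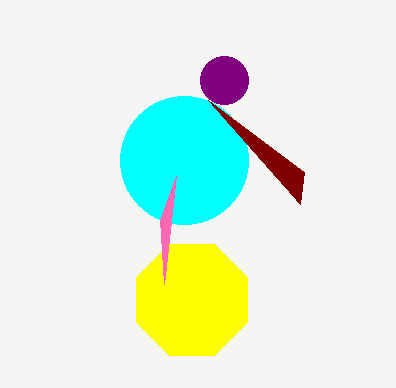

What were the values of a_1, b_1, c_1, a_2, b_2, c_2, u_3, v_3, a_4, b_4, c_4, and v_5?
a_1 = 192, b_1 = 300, c_1 = 60, a_2 = 184, b_2 = 160, c_2 = 64, u_3 = 300, v_3 = 204, a_4 = 224, b_4 = 80, c_4 = 24, v_5 = 220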